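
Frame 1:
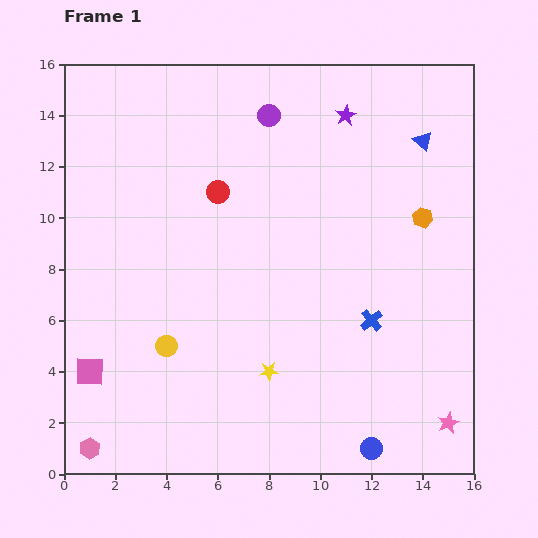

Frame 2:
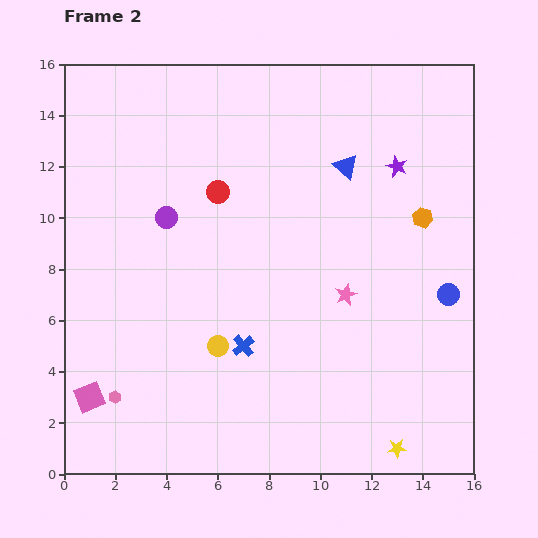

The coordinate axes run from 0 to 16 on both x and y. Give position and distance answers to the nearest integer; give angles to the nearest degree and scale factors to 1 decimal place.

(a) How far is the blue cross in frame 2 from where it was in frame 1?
5

The blue cross moved from (12, 6) to (7, 5), a distance of √(5² + 1²) ≈ 5.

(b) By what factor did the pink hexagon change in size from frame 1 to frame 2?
0.6×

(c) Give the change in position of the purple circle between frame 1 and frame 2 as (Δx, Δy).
(-4, -4)

The purple circle was at (8, 14) in frame 1 and (4, 10) in frame 2.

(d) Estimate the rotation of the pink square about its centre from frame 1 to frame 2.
24° counter-clockwise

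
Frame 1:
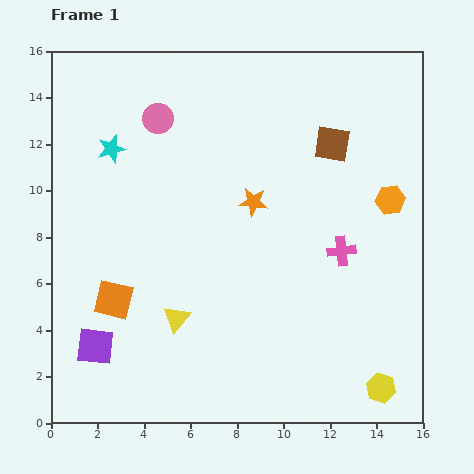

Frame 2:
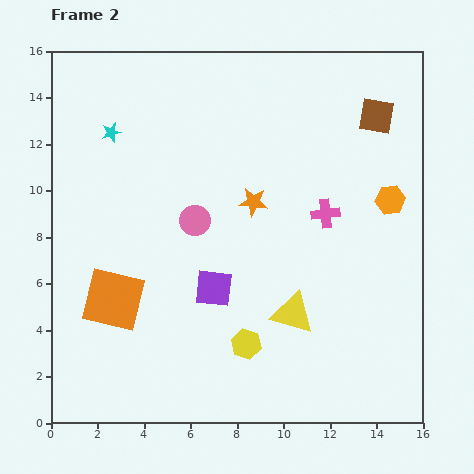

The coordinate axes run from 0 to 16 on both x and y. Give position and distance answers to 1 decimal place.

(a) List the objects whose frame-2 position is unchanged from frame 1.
the orange square, the orange star, the orange hexagon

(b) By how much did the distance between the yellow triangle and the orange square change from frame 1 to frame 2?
+4.9

Distance in frame 1: 2.8. Distance in frame 2: 7.7.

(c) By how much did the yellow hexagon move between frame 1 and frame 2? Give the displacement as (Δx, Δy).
(-5.8, 1.9)

The yellow hexagon was at (14.2, 1.5) in frame 1 and (8.4, 3.4) in frame 2.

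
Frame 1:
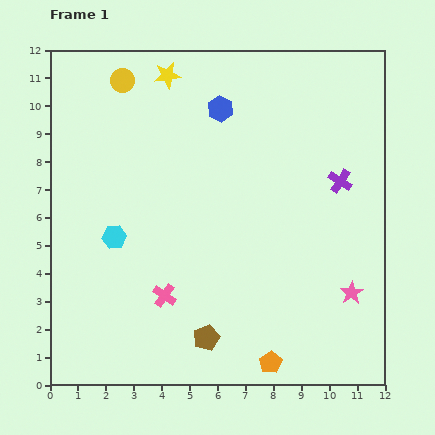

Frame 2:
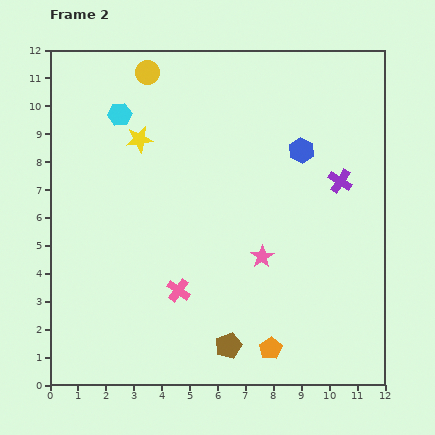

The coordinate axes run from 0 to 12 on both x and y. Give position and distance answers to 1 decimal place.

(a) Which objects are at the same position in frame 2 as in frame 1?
the purple cross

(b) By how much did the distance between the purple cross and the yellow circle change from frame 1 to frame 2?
-0.7

Distance in frame 1: 8.6. Distance in frame 2: 7.9.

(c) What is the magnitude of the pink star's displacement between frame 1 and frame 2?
3.5

The pink star moved from (10.8, 3.3) to (7.6, 4.6), a distance of √(3.2² + 1.3²) ≈ 3.5.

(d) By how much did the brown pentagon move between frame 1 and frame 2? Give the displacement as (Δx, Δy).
(0.8, -0.3)

The brown pentagon was at (5.6, 1.7) in frame 1 and (6.4, 1.4) in frame 2.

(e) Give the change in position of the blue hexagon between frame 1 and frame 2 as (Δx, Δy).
(2.9, -1.5)

The blue hexagon was at (6.1, 9.9) in frame 1 and (9.0, 8.4) in frame 2.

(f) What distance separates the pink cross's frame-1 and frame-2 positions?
0.5

The pink cross moved from (4.1, 3.2) to (4.6, 3.4), a distance of √(0.5² + 0.2²) ≈ 0.5.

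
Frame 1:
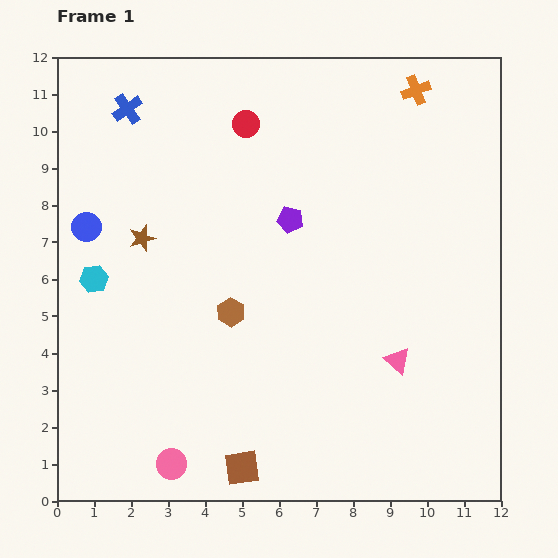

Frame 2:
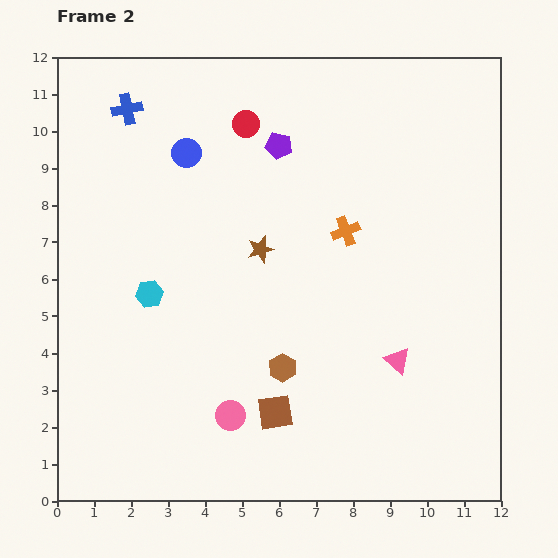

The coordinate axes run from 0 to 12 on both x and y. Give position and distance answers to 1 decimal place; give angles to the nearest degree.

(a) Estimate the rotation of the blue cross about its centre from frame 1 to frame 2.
24° clockwise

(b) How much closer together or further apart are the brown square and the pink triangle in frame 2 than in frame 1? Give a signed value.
-1.5

Distance in frame 1: 5.1. Distance in frame 2: 3.6.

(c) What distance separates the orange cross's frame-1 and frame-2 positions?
4.2

The orange cross moved from (9.7, 11.1) to (7.8, 7.3), a distance of √(1.9² + 3.8²) ≈ 4.2.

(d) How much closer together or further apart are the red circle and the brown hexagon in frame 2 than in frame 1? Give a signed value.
+1.6

Distance in frame 1: 5.1. Distance in frame 2: 6.7.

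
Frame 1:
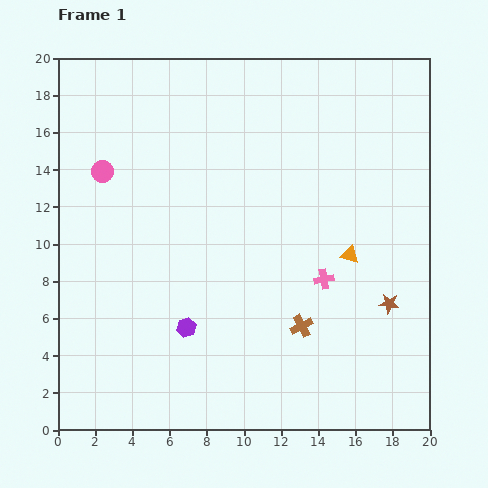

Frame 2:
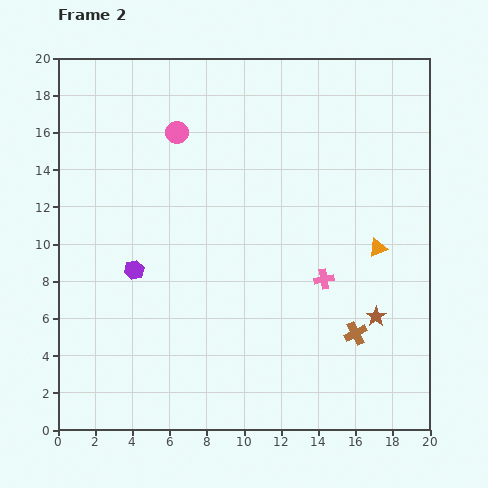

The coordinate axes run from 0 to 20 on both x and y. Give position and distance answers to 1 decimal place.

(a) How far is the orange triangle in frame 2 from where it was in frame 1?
1.6

The orange triangle moved from (15.7, 9.4) to (17.2, 9.8), a distance of √(1.5² + 0.4²) ≈ 1.6.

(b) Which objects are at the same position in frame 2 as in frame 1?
the pink cross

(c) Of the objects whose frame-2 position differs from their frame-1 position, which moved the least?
the brown star

(moved 1.0)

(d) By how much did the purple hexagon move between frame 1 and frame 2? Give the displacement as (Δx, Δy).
(-2.8, 3.1)

The purple hexagon was at (6.9, 5.5) in frame 1 and (4.1, 8.6) in frame 2.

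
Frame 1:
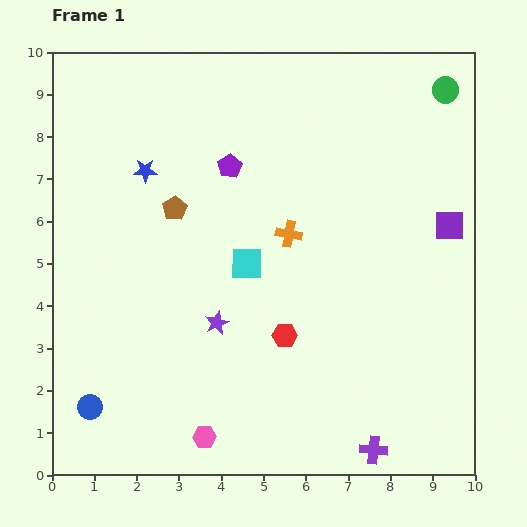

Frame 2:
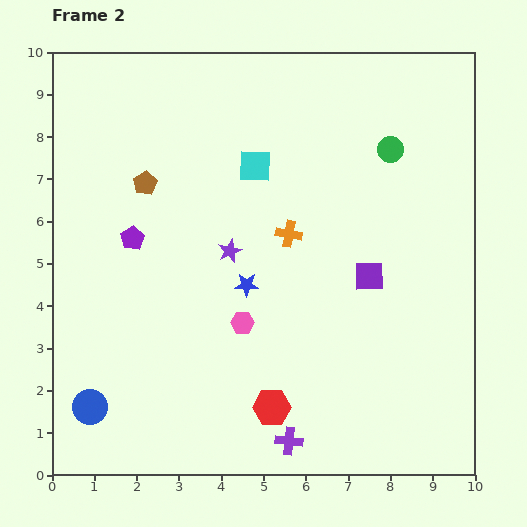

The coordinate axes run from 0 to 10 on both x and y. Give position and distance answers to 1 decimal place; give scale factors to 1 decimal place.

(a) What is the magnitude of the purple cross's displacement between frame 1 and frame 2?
2.0

The purple cross moved from (7.6, 0.6) to (5.6, 0.8), a distance of √(2.0² + 0.2²) ≈ 2.0.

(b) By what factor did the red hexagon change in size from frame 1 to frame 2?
1.5×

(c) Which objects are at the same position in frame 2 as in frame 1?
the blue circle, the orange cross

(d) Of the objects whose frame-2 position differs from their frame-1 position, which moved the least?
the brown pentagon

(moved 0.9)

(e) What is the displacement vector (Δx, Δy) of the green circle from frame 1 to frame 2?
(-1.3, -1.4)

The green circle was at (9.3, 9.1) in frame 1 and (8.0, 7.7) in frame 2.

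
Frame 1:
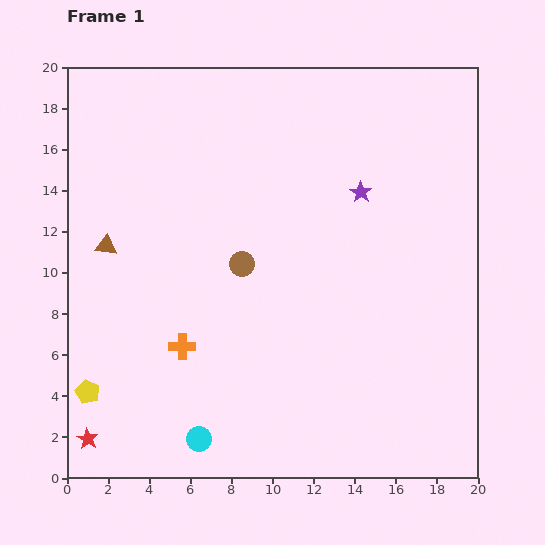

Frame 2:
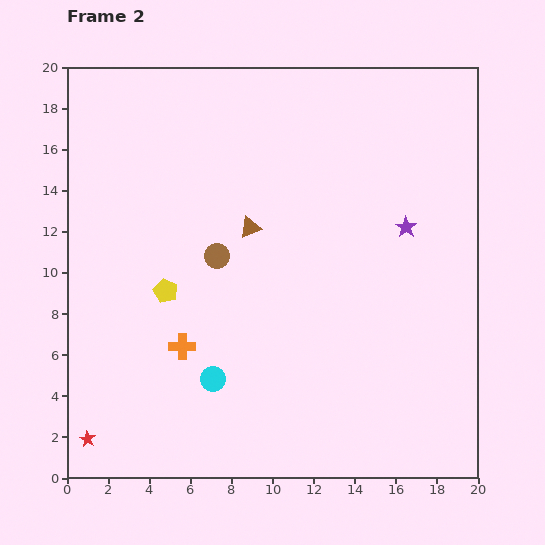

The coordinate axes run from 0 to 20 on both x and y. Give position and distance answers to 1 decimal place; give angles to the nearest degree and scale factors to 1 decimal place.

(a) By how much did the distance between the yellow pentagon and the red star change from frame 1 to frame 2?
+5.8

Distance in frame 1: 2.3. Distance in frame 2: 8.1.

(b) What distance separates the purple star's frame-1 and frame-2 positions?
2.8

The purple star moved from (14.3, 13.9) to (16.5, 12.2), a distance of √(2.2² + 1.7²) ≈ 2.8.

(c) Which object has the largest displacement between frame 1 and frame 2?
the brown triangle

(moved 7.1; next 6.2)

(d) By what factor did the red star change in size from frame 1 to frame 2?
0.7×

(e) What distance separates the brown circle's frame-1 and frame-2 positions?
1.3

The brown circle moved from (8.5, 10.4) to (7.3, 10.8), a distance of √(1.2² + 0.4²) ≈ 1.3.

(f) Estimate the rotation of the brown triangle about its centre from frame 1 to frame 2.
28° counter-clockwise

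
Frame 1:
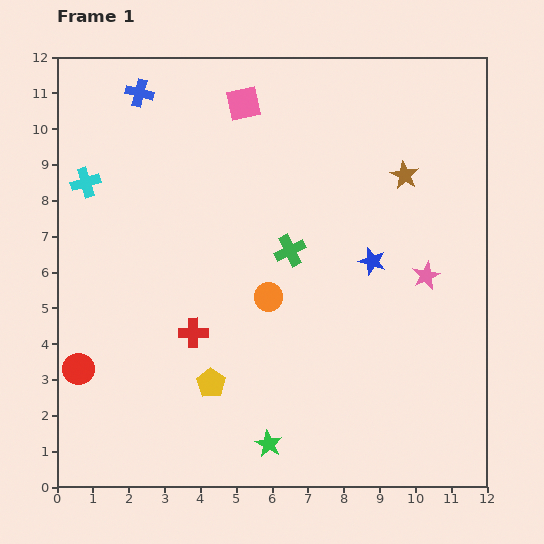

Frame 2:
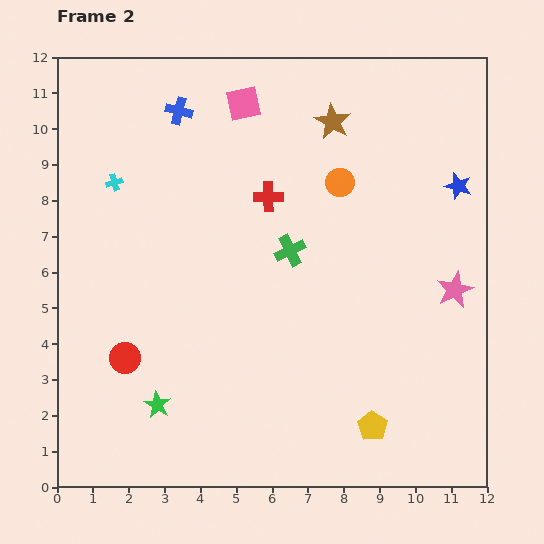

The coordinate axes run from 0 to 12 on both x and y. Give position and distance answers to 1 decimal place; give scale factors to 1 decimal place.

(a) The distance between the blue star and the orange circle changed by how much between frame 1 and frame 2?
+0.2

Distance in frame 1: 3.1. Distance in frame 2: 3.3.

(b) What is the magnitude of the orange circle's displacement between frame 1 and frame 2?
3.8

The orange circle moved from (5.9, 5.3) to (7.9, 8.5), a distance of √(2.0² + 3.2²) ≈ 3.8.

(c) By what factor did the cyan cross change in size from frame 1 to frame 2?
0.6×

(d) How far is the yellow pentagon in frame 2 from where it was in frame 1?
4.7

The yellow pentagon moved from (4.3, 2.9) to (8.8, 1.7), a distance of √(4.5² + 1.2²) ≈ 4.7.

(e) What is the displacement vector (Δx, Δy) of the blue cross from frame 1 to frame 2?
(1.1, -0.5)

The blue cross was at (2.3, 11.0) in frame 1 and (3.4, 10.5) in frame 2.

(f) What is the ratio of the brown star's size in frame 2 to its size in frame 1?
1.3×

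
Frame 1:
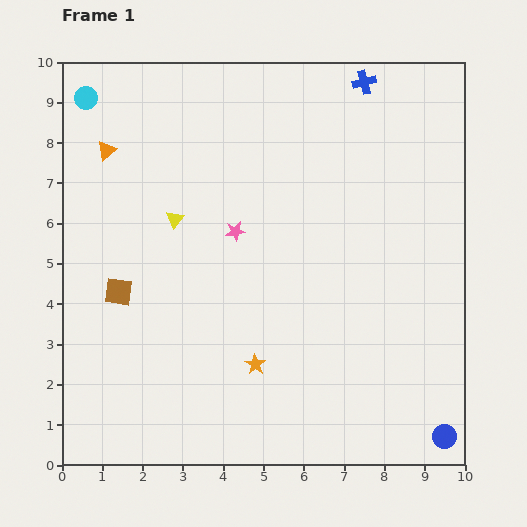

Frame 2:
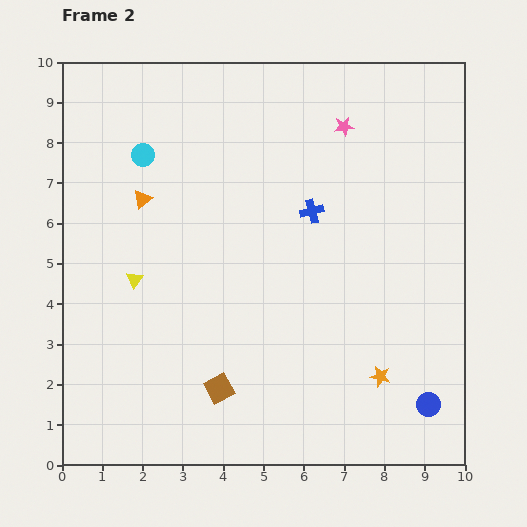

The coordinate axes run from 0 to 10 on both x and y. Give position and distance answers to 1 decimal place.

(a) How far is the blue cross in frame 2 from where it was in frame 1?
3.5

The blue cross moved from (7.5, 9.5) to (6.2, 6.3), a distance of √(1.3² + 3.2²) ≈ 3.5.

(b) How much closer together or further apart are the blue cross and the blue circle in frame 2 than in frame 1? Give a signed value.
-3.4

Distance in frame 1: 9.0. Distance in frame 2: 5.6.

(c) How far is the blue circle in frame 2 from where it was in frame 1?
0.9

The blue circle moved from (9.5, 0.7) to (9.1, 1.5), a distance of √(0.4² + 0.8²) ≈ 0.9.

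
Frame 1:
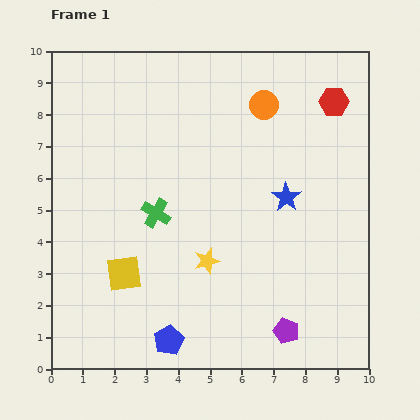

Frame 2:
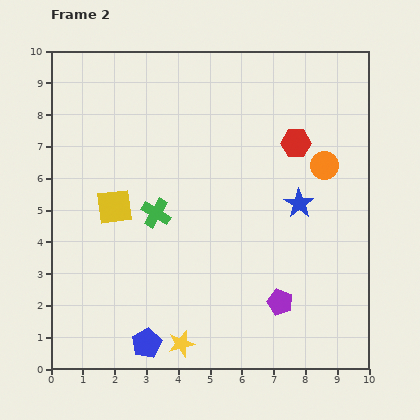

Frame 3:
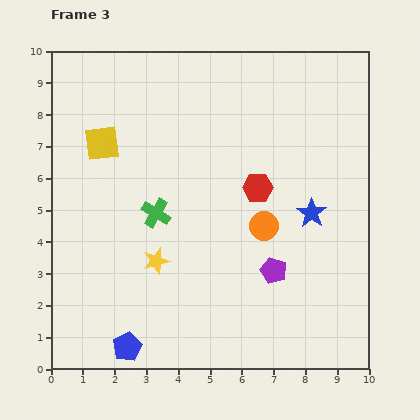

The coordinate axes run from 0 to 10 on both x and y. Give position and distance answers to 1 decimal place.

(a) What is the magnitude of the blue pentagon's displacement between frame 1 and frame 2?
0.7

The blue pentagon moved from (3.7, 0.9) to (3.0, 0.8), a distance of √(0.7² + 0.1²) ≈ 0.7.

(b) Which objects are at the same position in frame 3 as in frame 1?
the green cross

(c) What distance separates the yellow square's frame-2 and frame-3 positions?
2.0

The yellow square moved from (2.0, 5.1) to (1.6, 7.1), a distance of √(0.4² + 2.0²) ≈ 2.0.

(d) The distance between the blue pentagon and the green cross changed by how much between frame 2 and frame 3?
+0.2

Distance in frame 2: 4.1. Distance in frame 3: 4.3.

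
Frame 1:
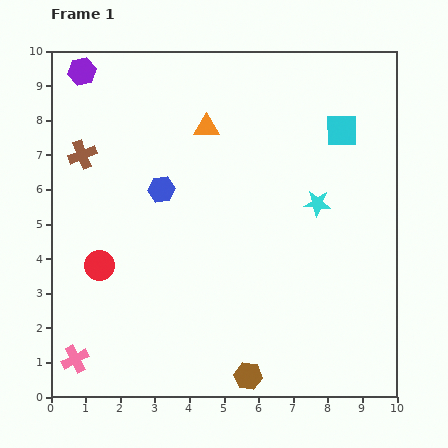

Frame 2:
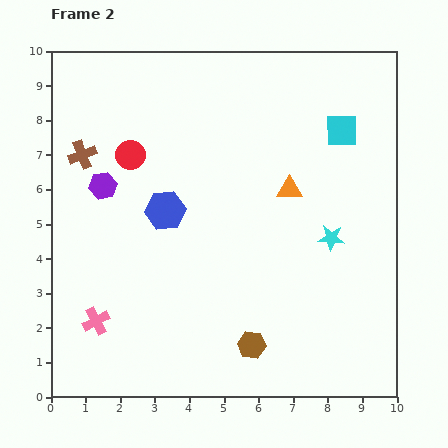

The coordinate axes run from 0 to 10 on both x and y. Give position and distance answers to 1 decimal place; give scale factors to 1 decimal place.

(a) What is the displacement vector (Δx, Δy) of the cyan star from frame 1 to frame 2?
(0.4, -1.0)

The cyan star was at (7.7, 5.6) in frame 1 and (8.1, 4.6) in frame 2.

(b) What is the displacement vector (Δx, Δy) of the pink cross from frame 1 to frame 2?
(0.6, 1.1)

The pink cross was at (0.7, 1.1) in frame 1 and (1.3, 2.2) in frame 2.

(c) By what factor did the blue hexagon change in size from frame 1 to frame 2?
1.5×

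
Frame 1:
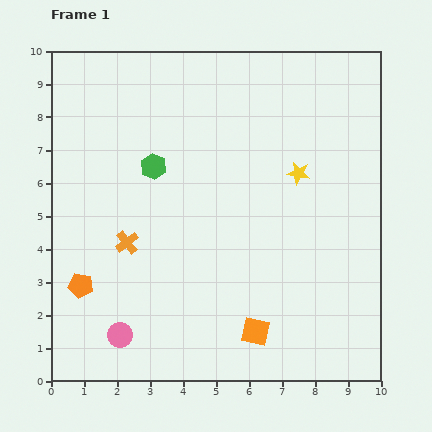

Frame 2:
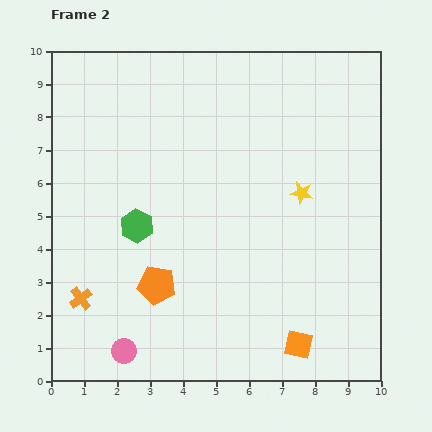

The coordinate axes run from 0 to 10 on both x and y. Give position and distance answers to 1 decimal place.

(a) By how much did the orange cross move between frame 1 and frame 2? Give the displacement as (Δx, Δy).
(-1.4, -1.7)

The orange cross was at (2.3, 4.2) in frame 1 and (0.9, 2.5) in frame 2.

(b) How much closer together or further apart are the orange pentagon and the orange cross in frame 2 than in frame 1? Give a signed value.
+0.4

Distance in frame 1: 1.9. Distance in frame 2: 2.3.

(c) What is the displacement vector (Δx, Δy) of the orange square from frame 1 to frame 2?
(1.3, -0.4)

The orange square was at (6.2, 1.5) in frame 1 and (7.5, 1.1) in frame 2.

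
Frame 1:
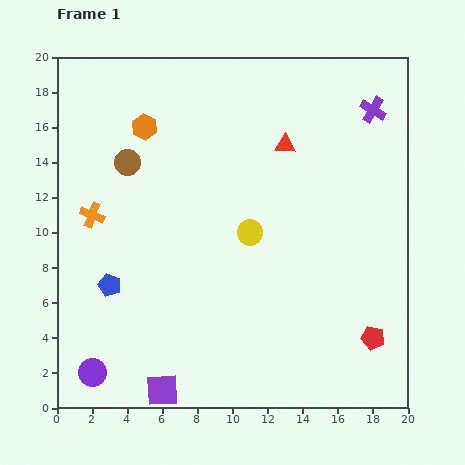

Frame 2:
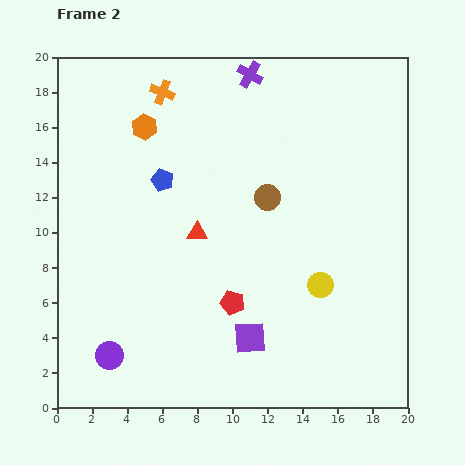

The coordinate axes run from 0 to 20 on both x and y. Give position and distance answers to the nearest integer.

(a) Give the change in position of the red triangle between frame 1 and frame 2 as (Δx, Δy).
(-5, -5)

The red triangle was at (13, 15) in frame 1 and (8, 10) in frame 2.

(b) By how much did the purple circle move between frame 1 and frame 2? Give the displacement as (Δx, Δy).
(1, 1)

The purple circle was at (2, 2) in frame 1 and (3, 3) in frame 2.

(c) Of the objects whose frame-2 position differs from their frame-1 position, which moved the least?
the purple circle

(moved 1)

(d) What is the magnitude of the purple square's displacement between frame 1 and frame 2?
6

The purple square moved from (6, 1) to (11, 4), a distance of √(5² + 3²) ≈ 6.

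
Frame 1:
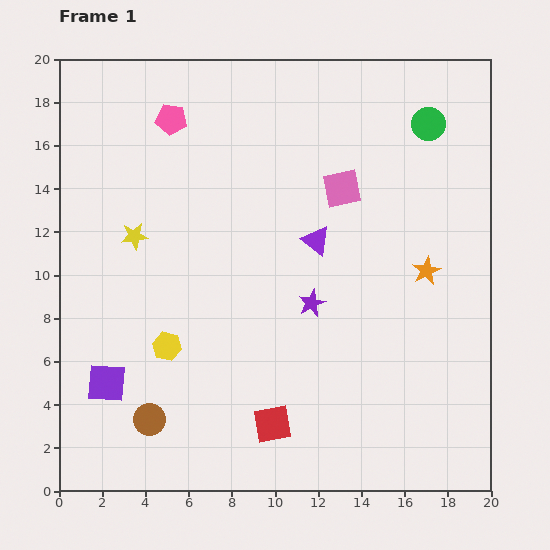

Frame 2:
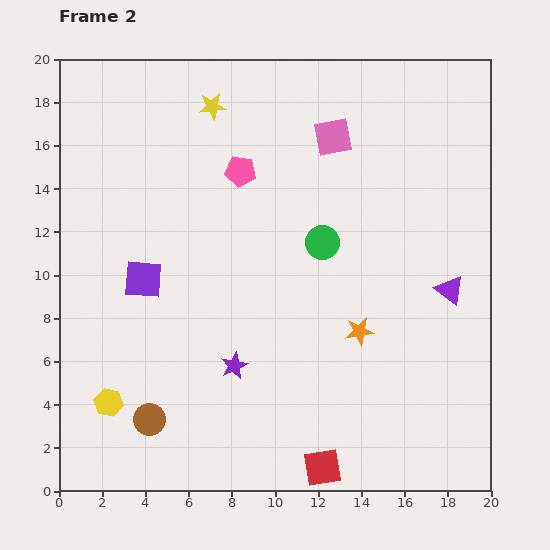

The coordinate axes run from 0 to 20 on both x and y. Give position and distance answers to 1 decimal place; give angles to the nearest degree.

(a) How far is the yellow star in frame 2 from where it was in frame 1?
7.0

The yellow star moved from (3.5, 11.8) to (7.1, 17.8), a distance of √(3.6² + 6.0²) ≈ 7.0.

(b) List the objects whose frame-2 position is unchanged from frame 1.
the brown circle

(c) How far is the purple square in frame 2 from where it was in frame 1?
5.1

The purple square moved from (2.2, 5.0) to (3.9, 9.8), a distance of √(1.7² + 4.8²) ≈ 5.1.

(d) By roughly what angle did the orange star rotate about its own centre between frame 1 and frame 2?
19° clockwise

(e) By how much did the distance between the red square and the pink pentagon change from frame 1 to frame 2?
-0.7

Distance in frame 1: 14.9. Distance in frame 2: 14.2.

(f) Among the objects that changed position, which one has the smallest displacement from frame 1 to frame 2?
the pink square

(moved 2.4)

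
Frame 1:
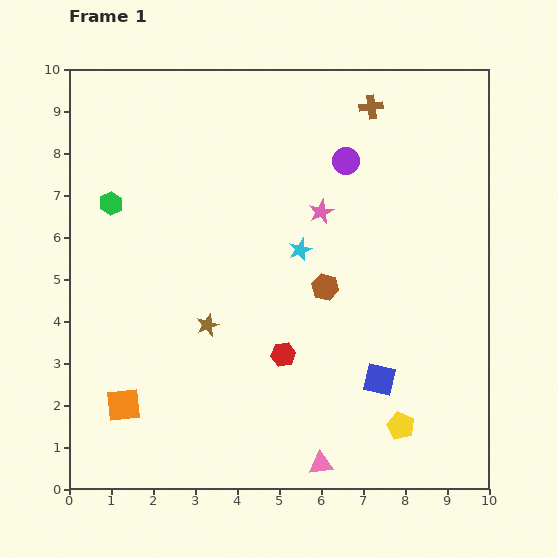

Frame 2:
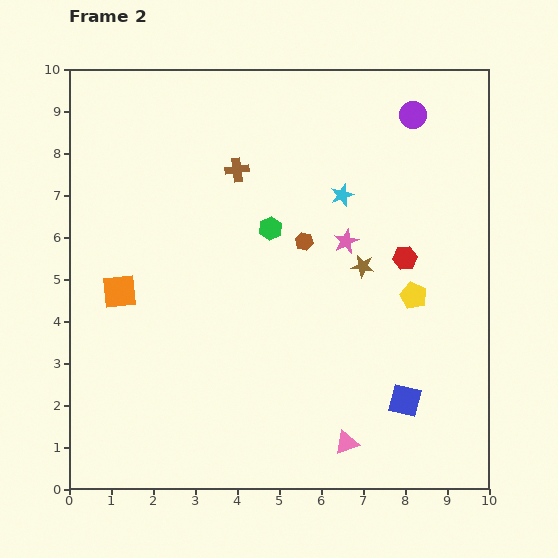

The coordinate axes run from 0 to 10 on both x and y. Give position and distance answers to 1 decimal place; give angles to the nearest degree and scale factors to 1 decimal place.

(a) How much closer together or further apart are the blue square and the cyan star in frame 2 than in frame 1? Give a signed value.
+1.5

Distance in frame 1: 3.6. Distance in frame 2: 5.1.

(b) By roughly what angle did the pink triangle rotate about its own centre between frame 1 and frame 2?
15° counter-clockwise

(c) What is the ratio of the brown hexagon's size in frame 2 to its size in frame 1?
0.7×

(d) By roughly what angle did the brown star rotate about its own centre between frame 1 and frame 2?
29° clockwise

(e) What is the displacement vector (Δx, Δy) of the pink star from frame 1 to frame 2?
(0.6, -0.7)

The pink star was at (6.0, 6.6) in frame 1 and (6.6, 5.9) in frame 2.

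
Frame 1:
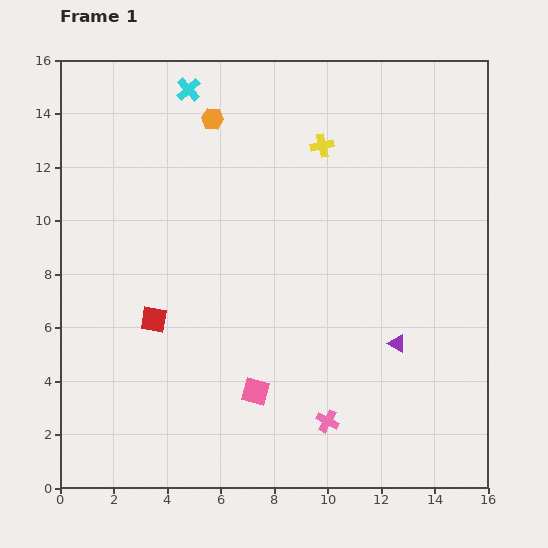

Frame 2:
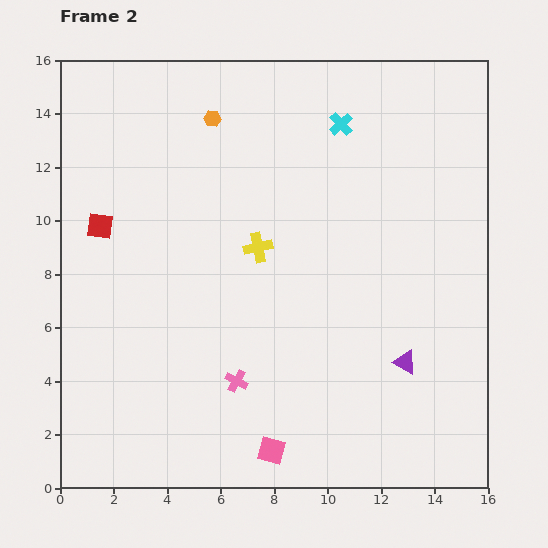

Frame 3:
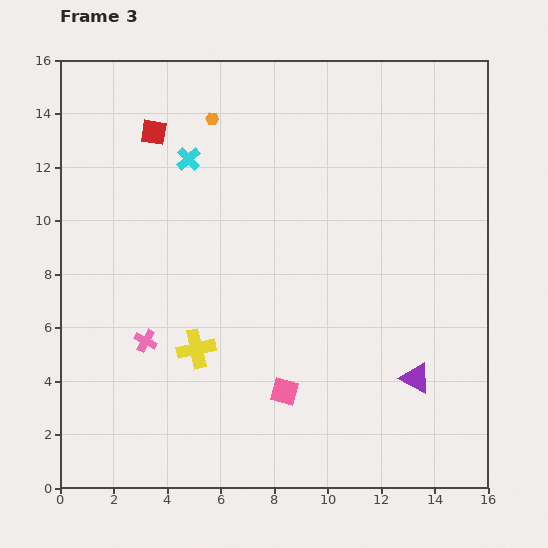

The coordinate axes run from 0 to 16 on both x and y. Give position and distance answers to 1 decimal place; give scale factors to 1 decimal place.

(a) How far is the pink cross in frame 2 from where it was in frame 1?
3.7

The pink cross moved from (10.0, 2.5) to (6.6, 4.0), a distance of √(3.4² + 1.5²) ≈ 3.7.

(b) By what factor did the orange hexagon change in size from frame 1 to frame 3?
0.6×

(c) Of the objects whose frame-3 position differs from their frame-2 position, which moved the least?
the purple triangle

(moved 0.7)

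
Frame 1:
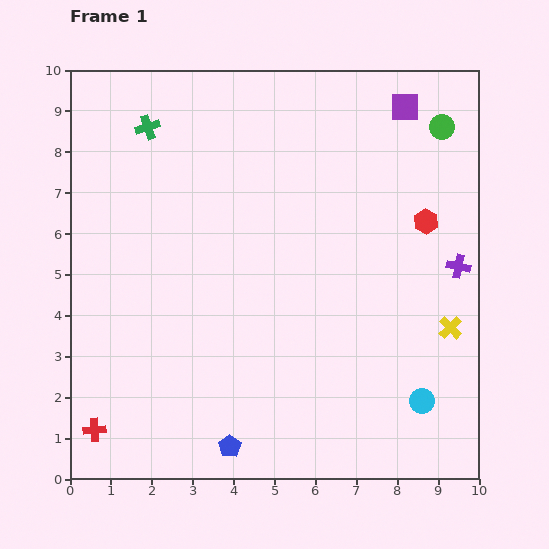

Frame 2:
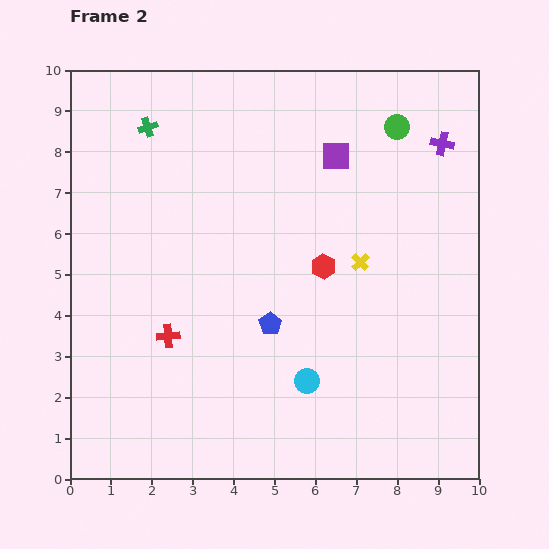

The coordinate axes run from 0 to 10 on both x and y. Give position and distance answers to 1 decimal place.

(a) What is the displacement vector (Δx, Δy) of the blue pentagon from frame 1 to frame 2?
(1.0, 3.0)

The blue pentagon was at (3.9, 0.8) in frame 1 and (4.9, 3.8) in frame 2.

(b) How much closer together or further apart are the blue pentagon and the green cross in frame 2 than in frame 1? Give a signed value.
-2.4

Distance in frame 1: 8.1. Distance in frame 2: 5.7.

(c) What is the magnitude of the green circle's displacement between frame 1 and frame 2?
1.1

The green circle moved from (9.1, 8.6) to (8.0, 8.6), a distance of √(1.1² + 0.0²) ≈ 1.1.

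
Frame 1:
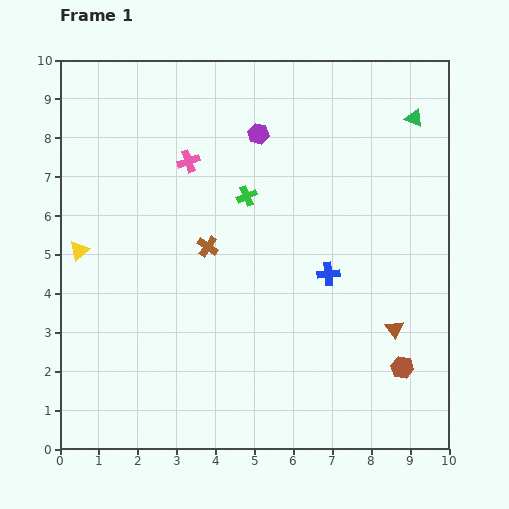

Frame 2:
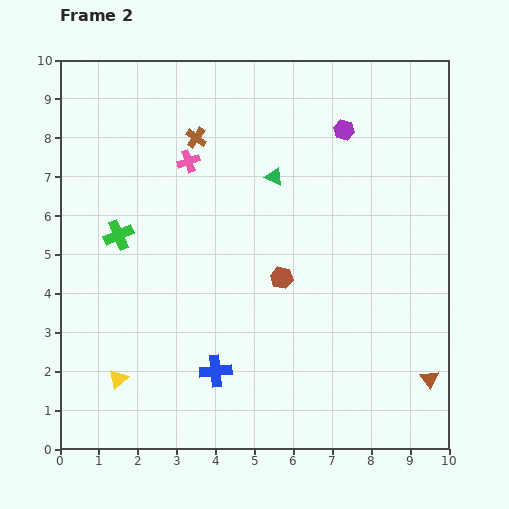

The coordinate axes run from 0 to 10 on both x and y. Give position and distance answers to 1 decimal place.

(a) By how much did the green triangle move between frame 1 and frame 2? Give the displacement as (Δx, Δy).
(-3.6, -1.5)

The green triangle was at (9.1, 8.5) in frame 1 and (5.5, 7.0) in frame 2.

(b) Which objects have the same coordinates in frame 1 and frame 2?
the pink cross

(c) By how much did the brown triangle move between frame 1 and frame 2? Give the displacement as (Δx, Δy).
(0.9, -1.3)

The brown triangle was at (8.6, 3.1) in frame 1 and (9.5, 1.8) in frame 2.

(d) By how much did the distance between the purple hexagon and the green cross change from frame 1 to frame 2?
+4.8

Distance in frame 1: 1.6. Distance in frame 2: 6.4.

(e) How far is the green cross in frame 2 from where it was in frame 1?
3.4

The green cross moved from (4.8, 6.5) to (1.5, 5.5), a distance of √(3.3² + 1.0²) ≈ 3.4.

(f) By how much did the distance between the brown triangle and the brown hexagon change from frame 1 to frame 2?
+3.6

Distance in frame 1: 1.0. Distance in frame 2: 4.6.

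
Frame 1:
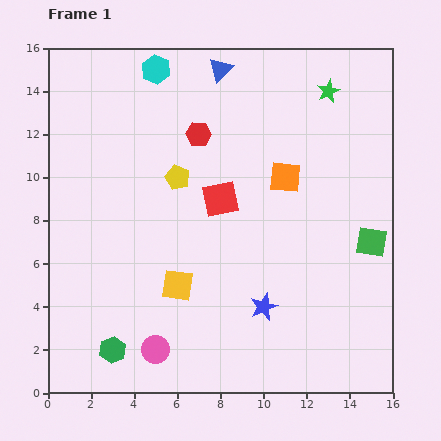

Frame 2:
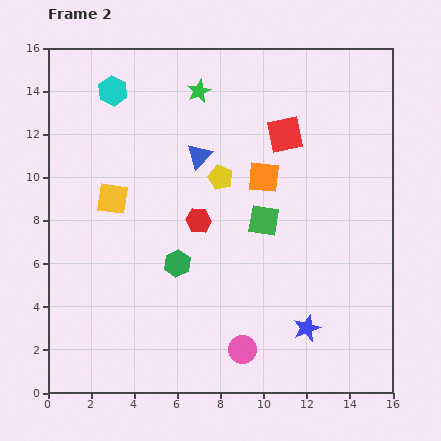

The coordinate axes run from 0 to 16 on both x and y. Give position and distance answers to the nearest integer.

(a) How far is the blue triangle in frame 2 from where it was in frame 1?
4

The blue triangle moved from (8, 15) to (7, 11), a distance of √(1² + 4²) ≈ 4.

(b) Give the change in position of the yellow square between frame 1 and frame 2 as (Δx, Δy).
(-3, 4)

The yellow square was at (6, 5) in frame 1 and (3, 9) in frame 2.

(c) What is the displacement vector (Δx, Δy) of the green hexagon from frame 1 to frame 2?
(3, 4)

The green hexagon was at (3, 2) in frame 1 and (6, 6) in frame 2.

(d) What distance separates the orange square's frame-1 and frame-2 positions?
1

The orange square moved from (11, 10) to (10, 10), a distance of √(1² + 0²) ≈ 1.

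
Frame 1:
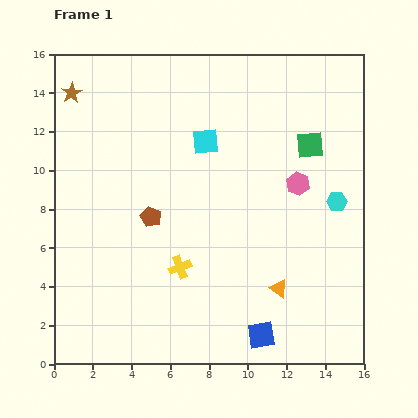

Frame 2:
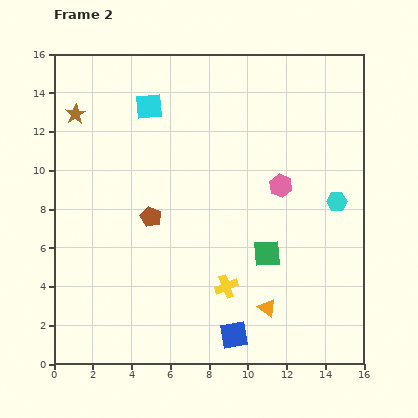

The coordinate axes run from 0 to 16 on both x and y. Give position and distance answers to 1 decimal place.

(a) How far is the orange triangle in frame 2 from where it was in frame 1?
1.2

The orange triangle moved from (11.6, 3.9) to (11.0, 2.9), a distance of √(0.6² + 1.0²) ≈ 1.2.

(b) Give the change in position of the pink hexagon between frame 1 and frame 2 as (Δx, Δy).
(-0.9, -0.1)

The pink hexagon was at (12.6, 9.3) in frame 1 and (11.7, 9.2) in frame 2.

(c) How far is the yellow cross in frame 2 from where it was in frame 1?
2.6

The yellow cross moved from (6.5, 5.0) to (8.9, 4.0), a distance of √(2.4² + 1.0²) ≈ 2.6.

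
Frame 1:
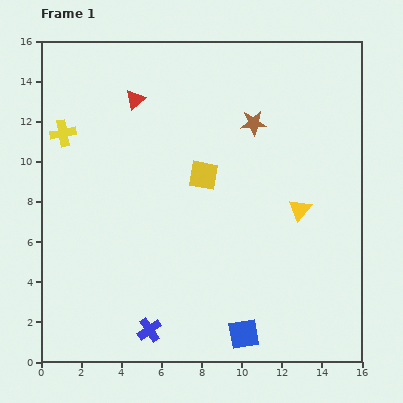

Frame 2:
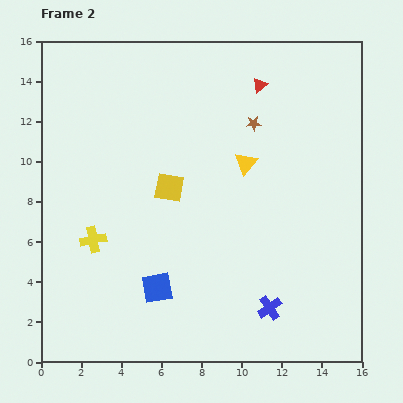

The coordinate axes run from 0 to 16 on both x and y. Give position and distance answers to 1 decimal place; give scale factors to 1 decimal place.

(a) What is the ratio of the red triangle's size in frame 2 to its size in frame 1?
0.8×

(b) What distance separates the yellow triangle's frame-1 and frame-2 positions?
3.5

The yellow triangle moved from (12.9, 7.6) to (10.2, 9.9), a distance of √(2.7² + 2.3²) ≈ 3.5.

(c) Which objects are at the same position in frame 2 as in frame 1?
the brown star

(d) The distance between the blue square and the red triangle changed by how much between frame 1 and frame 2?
-1.6

Distance in frame 1: 12.9. Distance in frame 2: 11.3.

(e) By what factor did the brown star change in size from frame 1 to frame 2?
0.6×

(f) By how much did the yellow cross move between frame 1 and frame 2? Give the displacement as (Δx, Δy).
(1.5, -5.3)

The yellow cross was at (1.1, 11.4) in frame 1 and (2.6, 6.1) in frame 2.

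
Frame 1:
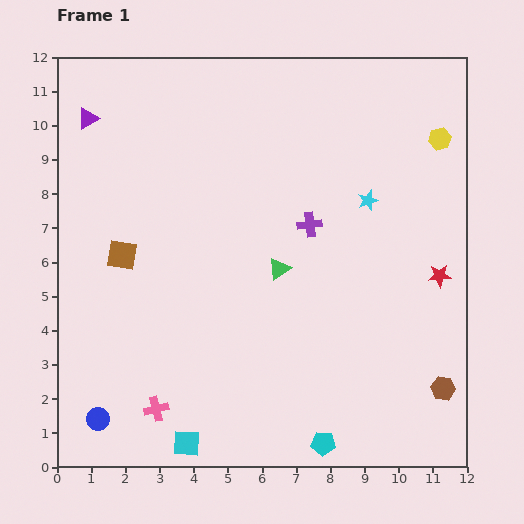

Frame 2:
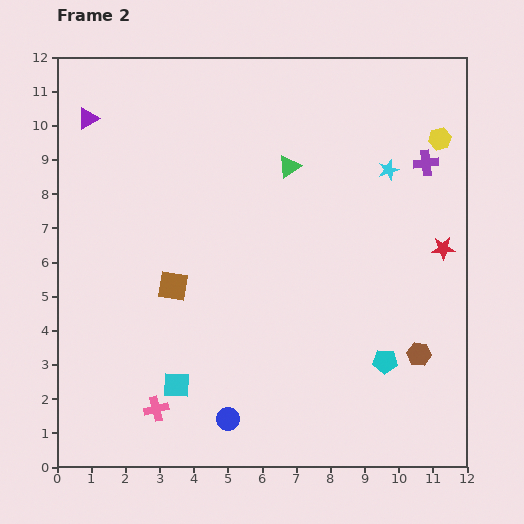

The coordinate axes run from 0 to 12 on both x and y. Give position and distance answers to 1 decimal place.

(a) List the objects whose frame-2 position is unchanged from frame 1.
the purple triangle, the pink cross, the yellow hexagon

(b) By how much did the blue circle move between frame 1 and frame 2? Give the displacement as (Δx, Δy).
(3.8, 0.0)

The blue circle was at (1.2, 1.4) in frame 1 and (5.0, 1.4) in frame 2.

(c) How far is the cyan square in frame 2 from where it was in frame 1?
1.7

The cyan square moved from (3.8, 0.7) to (3.5, 2.4), a distance of √(0.3² + 1.7²) ≈ 1.7.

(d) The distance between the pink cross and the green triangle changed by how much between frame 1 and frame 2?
+2.6

Distance in frame 1: 5.5. Distance in frame 2: 8.1.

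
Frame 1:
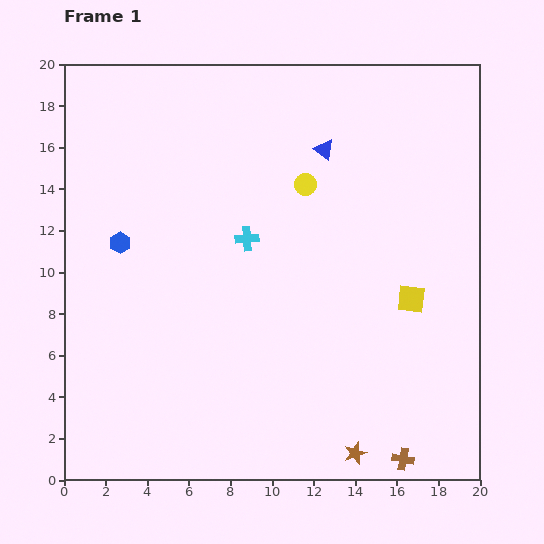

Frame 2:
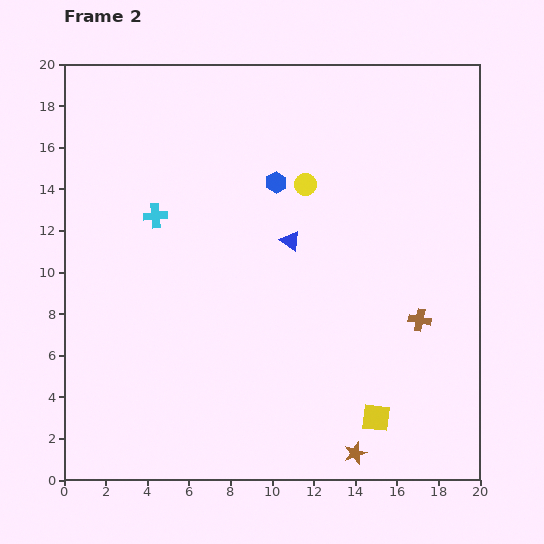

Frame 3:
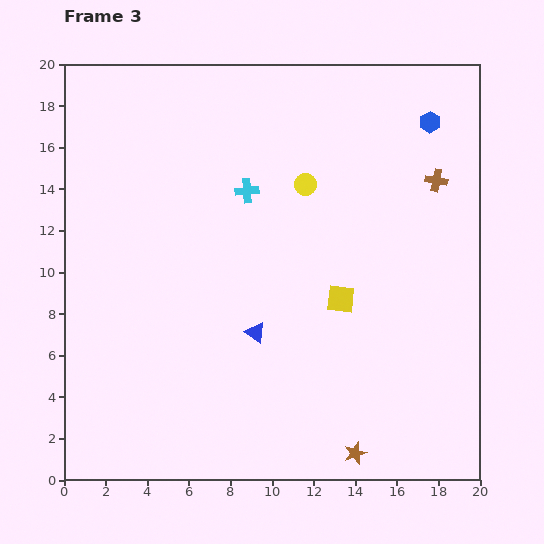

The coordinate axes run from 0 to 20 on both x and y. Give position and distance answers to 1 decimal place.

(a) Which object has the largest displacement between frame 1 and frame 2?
the blue hexagon

(moved 8.0; next 6.7)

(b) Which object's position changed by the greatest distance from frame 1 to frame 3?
the blue hexagon

(moved 16.0; next 13.5)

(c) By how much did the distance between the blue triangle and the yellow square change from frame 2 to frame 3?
-5.0

Distance in frame 2: 9.4. Distance in frame 3: 4.4.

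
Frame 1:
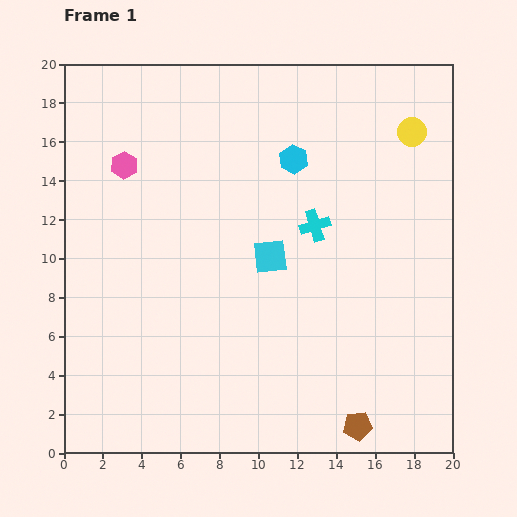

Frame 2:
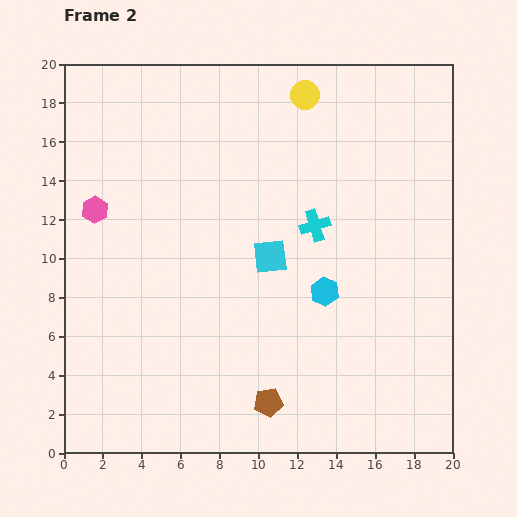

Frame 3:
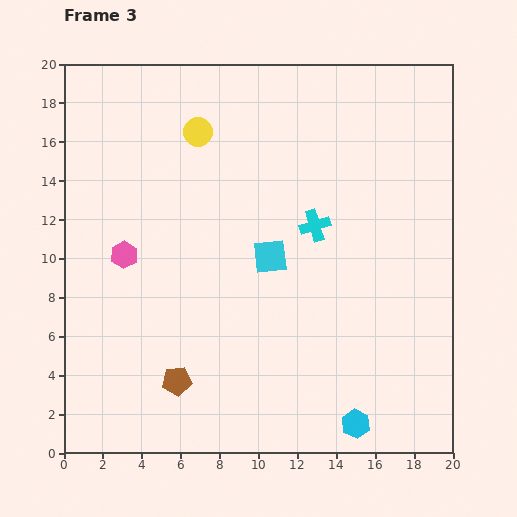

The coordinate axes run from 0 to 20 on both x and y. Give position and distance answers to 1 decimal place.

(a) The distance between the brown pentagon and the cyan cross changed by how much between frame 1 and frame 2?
-1.1

Distance in frame 1: 10.5. Distance in frame 2: 9.4.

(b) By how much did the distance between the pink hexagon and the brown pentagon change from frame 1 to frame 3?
-11.0

Distance in frame 1: 18.0. Distance in frame 3: 7.0.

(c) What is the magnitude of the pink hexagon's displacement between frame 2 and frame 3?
2.7

The pink hexagon moved from (1.6, 12.5) to (3.1, 10.2), a distance of √(1.5² + 2.3²) ≈ 2.7.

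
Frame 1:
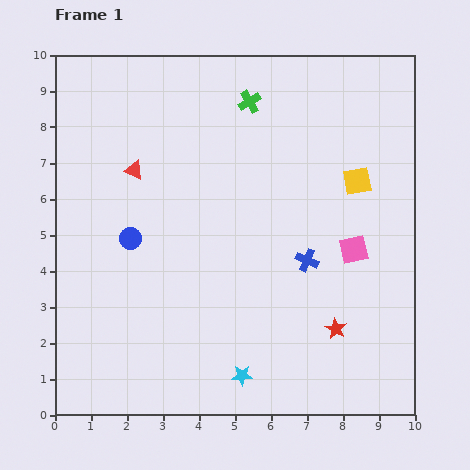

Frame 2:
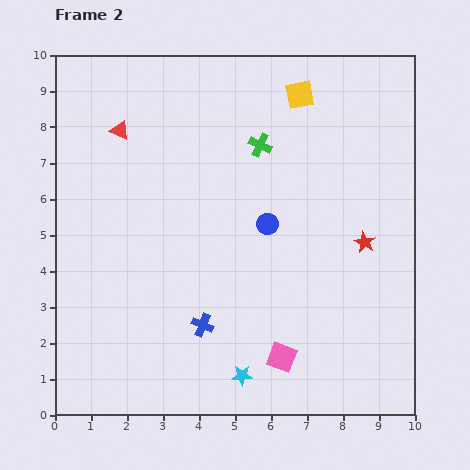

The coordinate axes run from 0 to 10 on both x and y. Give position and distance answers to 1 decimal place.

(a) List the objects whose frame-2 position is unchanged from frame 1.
the cyan star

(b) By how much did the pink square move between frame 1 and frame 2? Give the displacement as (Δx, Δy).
(-2.0, -3.0)

The pink square was at (8.3, 4.6) in frame 1 and (6.3, 1.6) in frame 2.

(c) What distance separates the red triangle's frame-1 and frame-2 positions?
1.2

The red triangle moved from (2.2, 6.8) to (1.8, 7.9), a distance of √(0.4² + 1.1²) ≈ 1.2.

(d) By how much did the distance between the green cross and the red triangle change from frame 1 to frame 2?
+0.2

Distance in frame 1: 3.7. Distance in frame 2: 3.9.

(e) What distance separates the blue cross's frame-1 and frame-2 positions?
3.4

The blue cross moved from (7.0, 4.3) to (4.1, 2.5), a distance of √(2.9² + 1.8²) ≈ 3.4.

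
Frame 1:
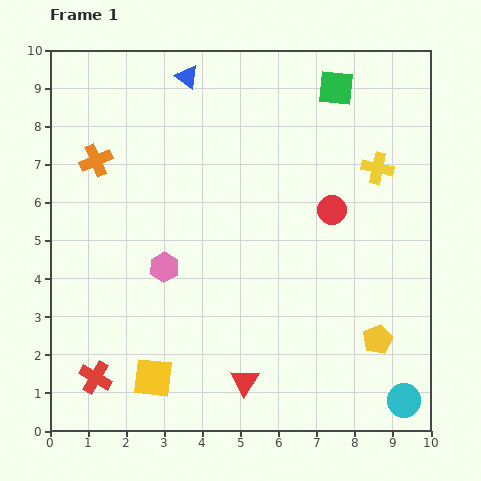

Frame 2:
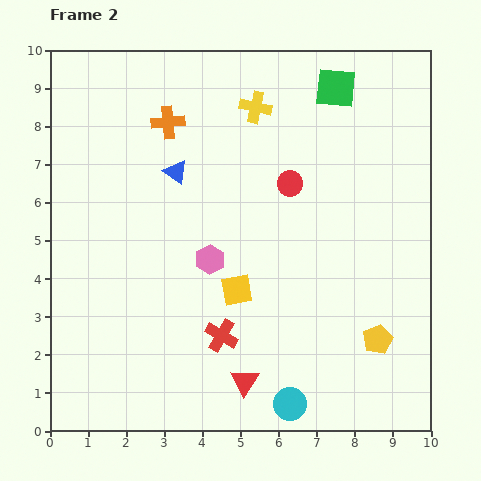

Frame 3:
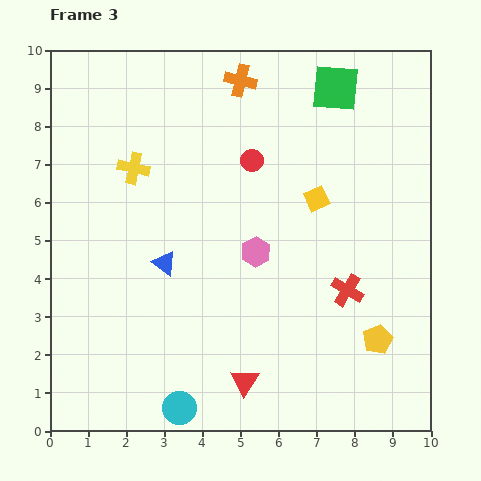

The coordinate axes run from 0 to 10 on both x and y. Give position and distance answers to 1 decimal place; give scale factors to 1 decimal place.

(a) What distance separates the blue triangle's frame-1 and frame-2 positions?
2.5

The blue triangle moved from (3.6, 9.3) to (3.3, 6.8), a distance of √(0.3² + 2.5²) ≈ 2.5.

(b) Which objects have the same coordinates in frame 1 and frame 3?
the green square, the red triangle, the yellow pentagon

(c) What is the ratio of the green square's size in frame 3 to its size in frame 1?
1.3×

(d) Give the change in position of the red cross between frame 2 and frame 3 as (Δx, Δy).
(3.3, 1.2)

The red cross was at (4.5, 2.5) in frame 2 and (7.8, 3.7) in frame 3.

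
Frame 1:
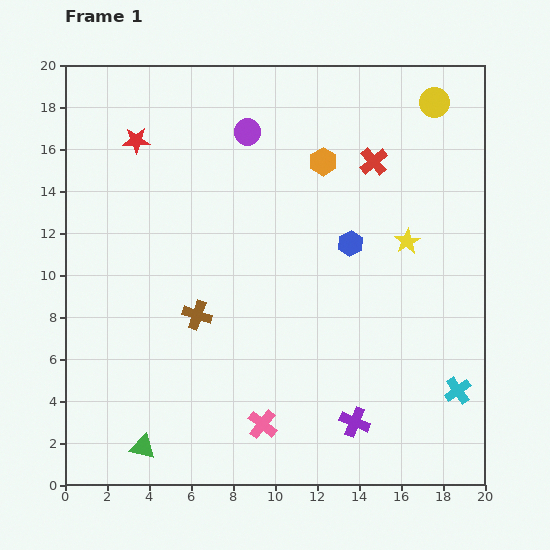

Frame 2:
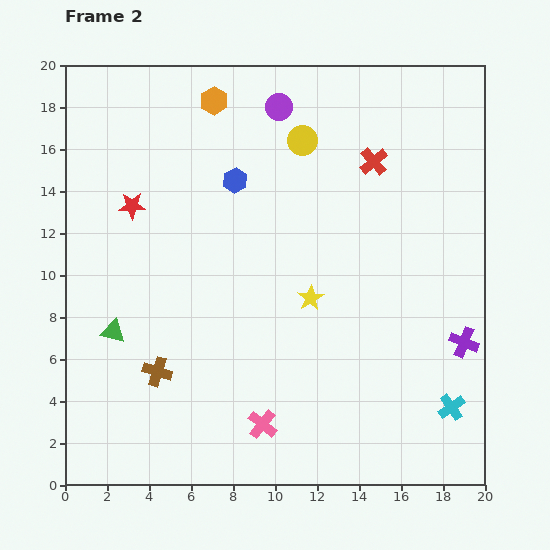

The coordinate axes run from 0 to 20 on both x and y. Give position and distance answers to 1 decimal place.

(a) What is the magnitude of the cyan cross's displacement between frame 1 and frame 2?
0.9

The cyan cross moved from (18.7, 4.5) to (18.4, 3.7), a distance of √(0.3² + 0.8²) ≈ 0.9.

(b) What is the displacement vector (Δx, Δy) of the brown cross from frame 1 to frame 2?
(-1.9, -2.7)

The brown cross was at (6.3, 8.1) in frame 1 and (4.4, 5.4) in frame 2.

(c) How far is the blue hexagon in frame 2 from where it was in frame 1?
6.3

The blue hexagon moved from (13.6, 11.5) to (8.1, 14.5), a distance of √(5.5² + 3.0²) ≈ 6.3.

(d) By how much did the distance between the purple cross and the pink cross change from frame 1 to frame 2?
+6.0

Distance in frame 1: 4.4. Distance in frame 2: 10.4.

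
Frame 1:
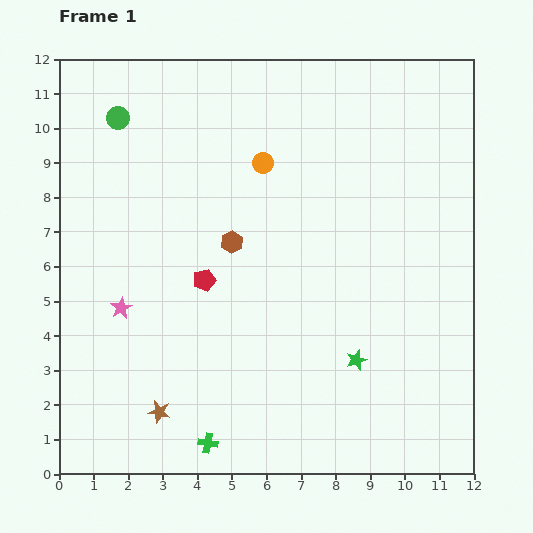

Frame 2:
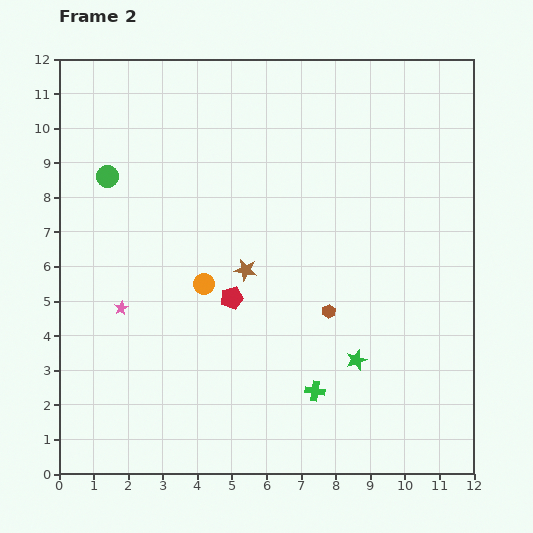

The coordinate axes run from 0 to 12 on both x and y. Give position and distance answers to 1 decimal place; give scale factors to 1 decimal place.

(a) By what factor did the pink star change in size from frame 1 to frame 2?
0.7×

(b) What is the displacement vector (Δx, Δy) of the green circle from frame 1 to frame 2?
(-0.3, -1.7)

The green circle was at (1.7, 10.3) in frame 1 and (1.4, 8.6) in frame 2.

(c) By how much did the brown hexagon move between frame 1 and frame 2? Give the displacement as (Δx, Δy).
(2.8, -2.0)

The brown hexagon was at (5.0, 6.7) in frame 1 and (7.8, 4.7) in frame 2.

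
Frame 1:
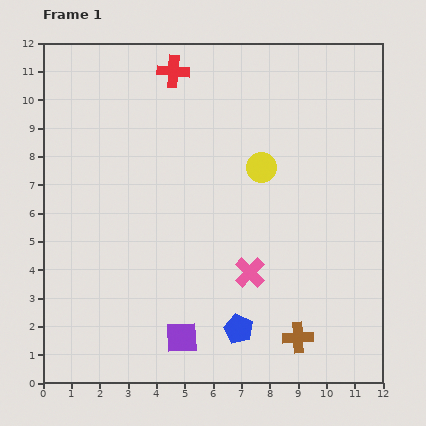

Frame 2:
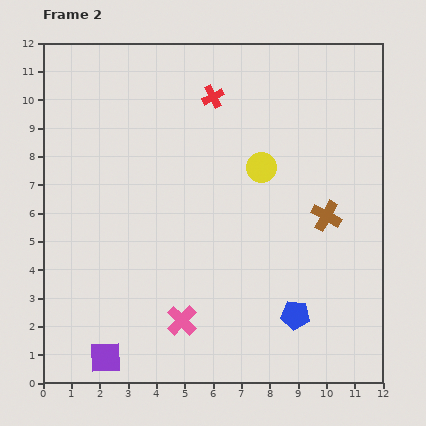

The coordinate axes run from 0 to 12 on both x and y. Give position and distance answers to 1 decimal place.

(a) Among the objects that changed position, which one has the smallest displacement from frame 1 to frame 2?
the red cross

(moved 1.7)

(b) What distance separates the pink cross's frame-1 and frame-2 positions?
2.9

The pink cross moved from (7.3, 3.9) to (4.9, 2.2), a distance of √(2.4² + 1.7²) ≈ 2.9.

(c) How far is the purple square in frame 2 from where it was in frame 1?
2.8

The purple square moved from (4.9, 1.6) to (2.2, 0.9), a distance of √(2.7² + 0.7²) ≈ 2.8.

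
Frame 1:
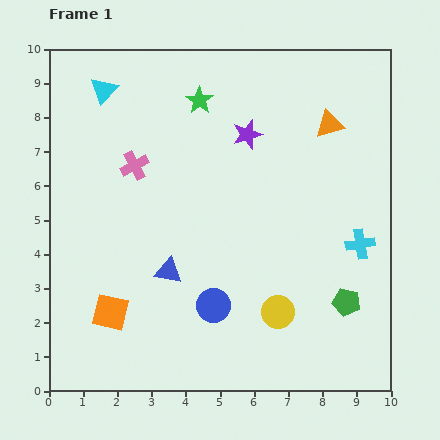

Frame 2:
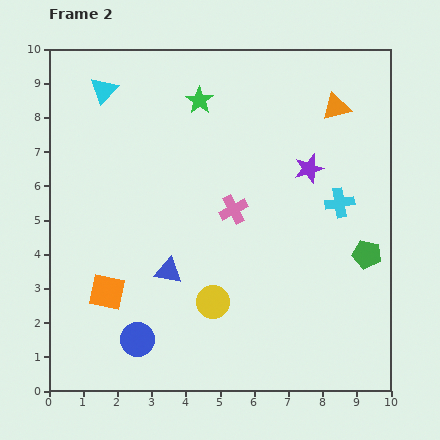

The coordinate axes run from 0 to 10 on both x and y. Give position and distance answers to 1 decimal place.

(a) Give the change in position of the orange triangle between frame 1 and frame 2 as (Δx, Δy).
(0.2, 0.5)

The orange triangle was at (8.2, 7.8) in frame 1 and (8.4, 8.3) in frame 2.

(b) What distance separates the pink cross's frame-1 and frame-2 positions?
3.2

The pink cross moved from (2.5, 6.6) to (5.4, 5.3), a distance of √(2.9² + 1.3²) ≈ 3.2.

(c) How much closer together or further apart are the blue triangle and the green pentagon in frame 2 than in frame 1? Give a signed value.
+0.5

Distance in frame 1: 5.3. Distance in frame 2: 5.8.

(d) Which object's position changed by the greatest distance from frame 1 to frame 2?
the pink cross

(moved 3.2; next 2.4)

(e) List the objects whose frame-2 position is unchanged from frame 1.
the green star, the cyan triangle, the blue triangle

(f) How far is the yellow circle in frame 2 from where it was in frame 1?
1.9

The yellow circle moved from (6.7, 2.3) to (4.8, 2.6), a distance of √(1.9² + 0.3²) ≈ 1.9.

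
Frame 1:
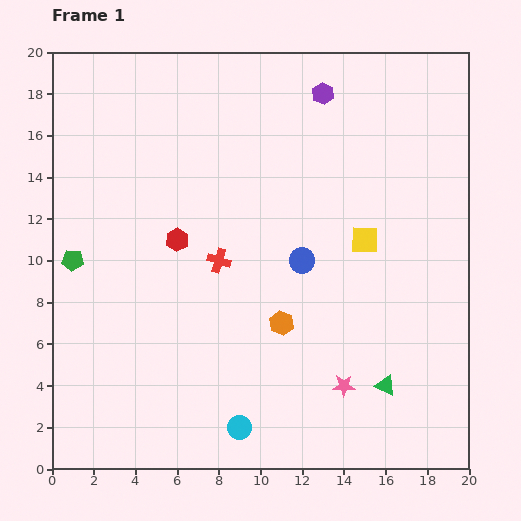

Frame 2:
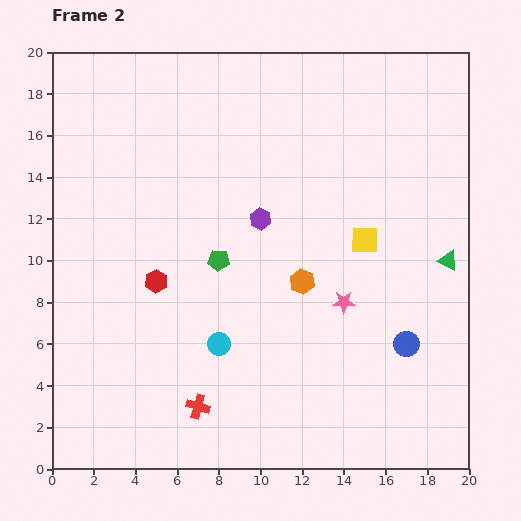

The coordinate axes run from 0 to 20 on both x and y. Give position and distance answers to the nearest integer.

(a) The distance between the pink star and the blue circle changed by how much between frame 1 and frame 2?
-2

Distance in frame 1: 6. Distance in frame 2: 4.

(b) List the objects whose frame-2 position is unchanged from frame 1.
the yellow square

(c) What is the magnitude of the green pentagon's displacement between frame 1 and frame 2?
7

The green pentagon moved from (1, 10) to (8, 10), a distance of √(7² + 0²) ≈ 7.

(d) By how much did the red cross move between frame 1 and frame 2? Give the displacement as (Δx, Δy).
(-1, -7)

The red cross was at (8, 10) in frame 1 and (7, 3) in frame 2.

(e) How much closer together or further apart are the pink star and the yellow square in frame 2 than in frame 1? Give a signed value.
-4

Distance in frame 1: 7. Distance in frame 2: 3.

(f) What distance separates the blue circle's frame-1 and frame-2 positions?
6

The blue circle moved from (12, 10) to (17, 6), a distance of √(5² + 4²) ≈ 6.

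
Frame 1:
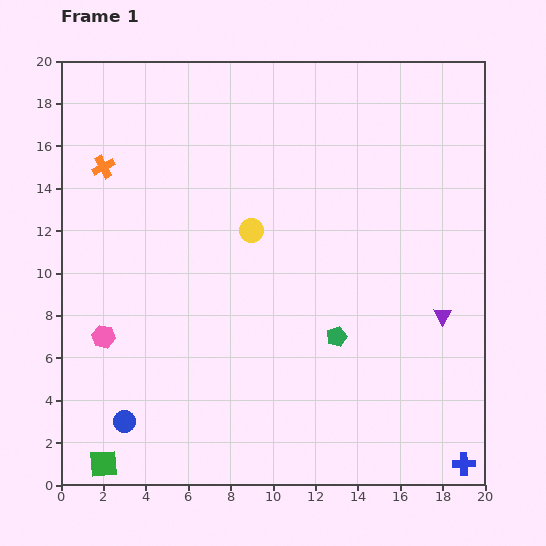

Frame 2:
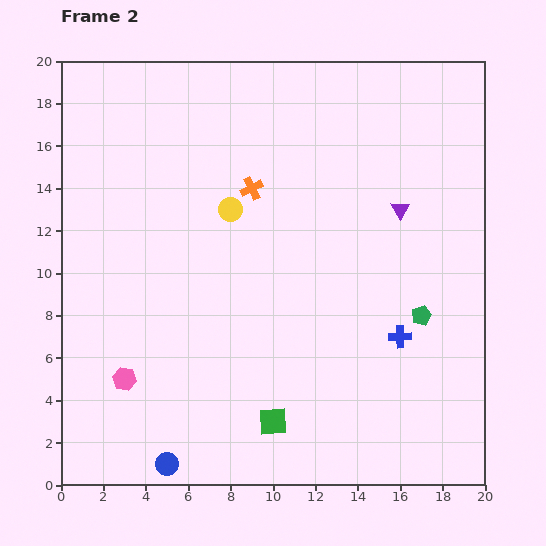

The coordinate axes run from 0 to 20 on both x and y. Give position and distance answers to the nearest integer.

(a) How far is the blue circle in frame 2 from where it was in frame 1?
3

The blue circle moved from (3, 3) to (5, 1), a distance of √(2² + 2²) ≈ 3.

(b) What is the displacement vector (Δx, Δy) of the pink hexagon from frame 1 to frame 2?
(1, -2)

The pink hexagon was at (2, 7) in frame 1 and (3, 5) in frame 2.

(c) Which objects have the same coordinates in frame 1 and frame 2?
none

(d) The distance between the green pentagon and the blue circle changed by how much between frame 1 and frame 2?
+3

Distance in frame 1: 11. Distance in frame 2: 14.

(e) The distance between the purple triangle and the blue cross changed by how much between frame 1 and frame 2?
-1

Distance in frame 1: 7. Distance in frame 2: 6.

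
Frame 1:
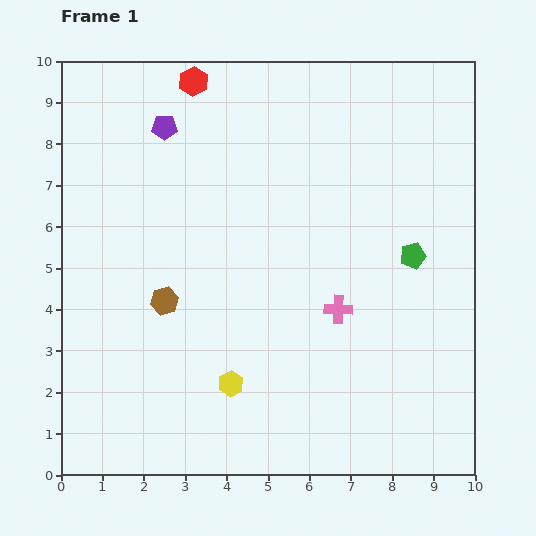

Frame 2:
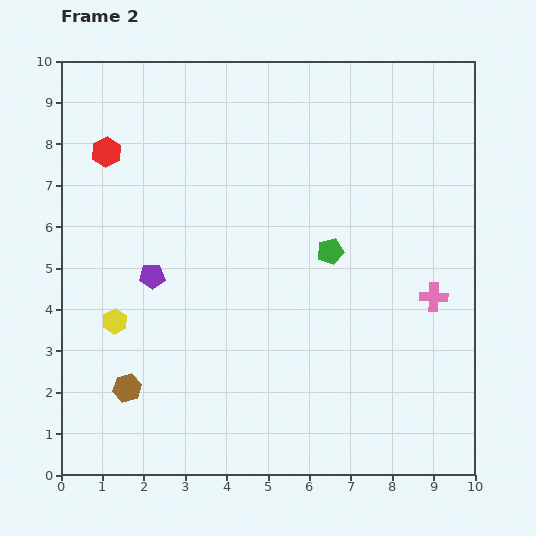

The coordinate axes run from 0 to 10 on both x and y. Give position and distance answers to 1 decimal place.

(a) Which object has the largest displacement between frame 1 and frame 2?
the purple pentagon

(moved 3.6; next 3.2)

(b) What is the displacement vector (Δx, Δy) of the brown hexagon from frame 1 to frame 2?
(-0.9, -2.1)

The brown hexagon was at (2.5, 4.2) in frame 1 and (1.6, 2.1) in frame 2.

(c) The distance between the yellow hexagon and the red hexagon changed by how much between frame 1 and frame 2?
-3.3

Distance in frame 1: 7.4. Distance in frame 2: 4.1.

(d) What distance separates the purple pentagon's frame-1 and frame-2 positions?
3.6

The purple pentagon moved from (2.5, 8.4) to (2.2, 4.8), a distance of √(0.3² + 3.6²) ≈ 3.6.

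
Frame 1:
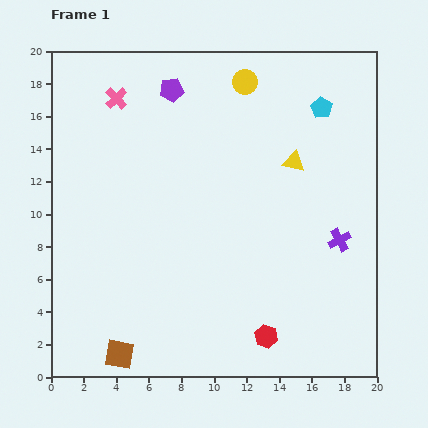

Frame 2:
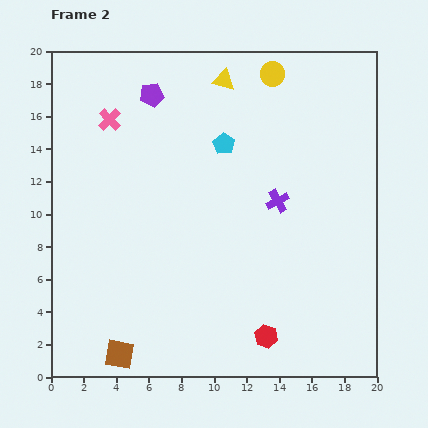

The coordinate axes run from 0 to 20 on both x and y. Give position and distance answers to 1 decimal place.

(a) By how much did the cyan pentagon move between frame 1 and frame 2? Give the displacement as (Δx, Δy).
(-6.0, -2.2)

The cyan pentagon was at (16.6, 16.5) in frame 1 and (10.6, 14.3) in frame 2.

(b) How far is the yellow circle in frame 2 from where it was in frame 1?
1.8

The yellow circle moved from (11.9, 18.1) to (13.6, 18.6), a distance of √(1.7² + 0.5²) ≈ 1.8.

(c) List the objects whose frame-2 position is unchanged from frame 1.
the red hexagon, the brown square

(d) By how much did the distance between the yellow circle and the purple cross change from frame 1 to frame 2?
-3.5

Distance in frame 1: 11.3. Distance in frame 2: 7.8.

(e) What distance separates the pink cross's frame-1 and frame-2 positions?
1.4

The pink cross moved from (4.0, 17.1) to (3.6, 15.8), a distance of √(0.4² + 1.3²) ≈ 1.4.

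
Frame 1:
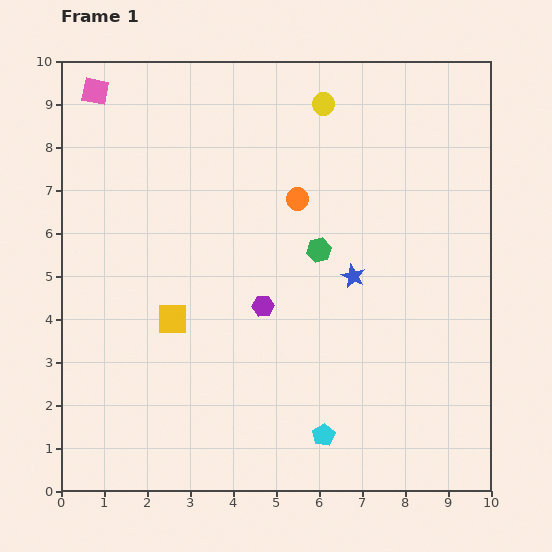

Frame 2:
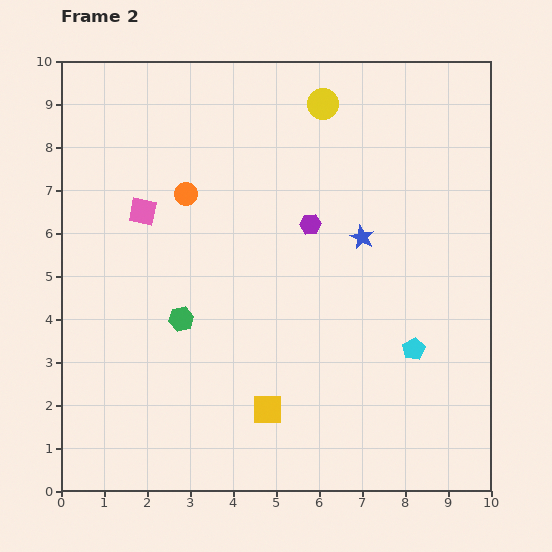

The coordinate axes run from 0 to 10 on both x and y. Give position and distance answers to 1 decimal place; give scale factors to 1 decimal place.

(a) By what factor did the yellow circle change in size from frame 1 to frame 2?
1.4×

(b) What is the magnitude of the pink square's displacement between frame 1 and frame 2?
3.0

The pink square moved from (0.8, 9.3) to (1.9, 6.5), a distance of √(1.1² + 2.8²) ≈ 3.0.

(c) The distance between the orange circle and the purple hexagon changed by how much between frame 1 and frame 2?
+0.4

Distance in frame 1: 2.6. Distance in frame 2: 3.0.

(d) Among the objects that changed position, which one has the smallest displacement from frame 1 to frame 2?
the blue star

(moved 0.9)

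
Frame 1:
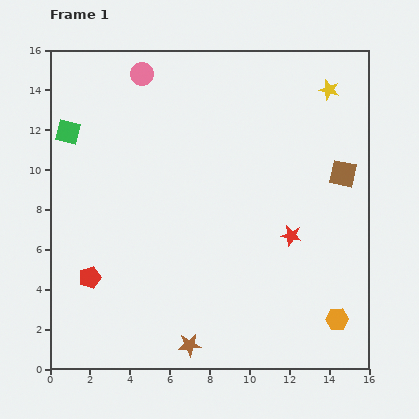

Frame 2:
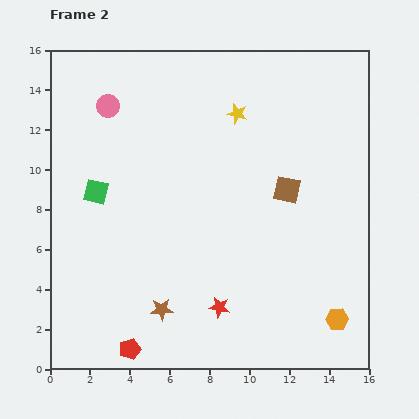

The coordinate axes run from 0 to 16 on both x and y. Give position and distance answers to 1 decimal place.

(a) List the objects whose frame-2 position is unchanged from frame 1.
the orange hexagon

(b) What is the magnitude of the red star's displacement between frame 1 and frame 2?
5.1

The red star moved from (12.1, 6.7) to (8.5, 3.1), a distance of √(3.6² + 3.6²) ≈ 5.1.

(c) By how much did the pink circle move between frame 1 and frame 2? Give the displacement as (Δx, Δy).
(-1.7, -1.6)

The pink circle was at (4.6, 14.8) in frame 1 and (2.9, 13.2) in frame 2.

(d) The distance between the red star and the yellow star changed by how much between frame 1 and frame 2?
+2.2

Distance in frame 1: 7.5. Distance in frame 2: 9.7.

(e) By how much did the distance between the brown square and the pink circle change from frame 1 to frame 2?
-1.4

Distance in frame 1: 11.3. Distance in frame 2: 9.9.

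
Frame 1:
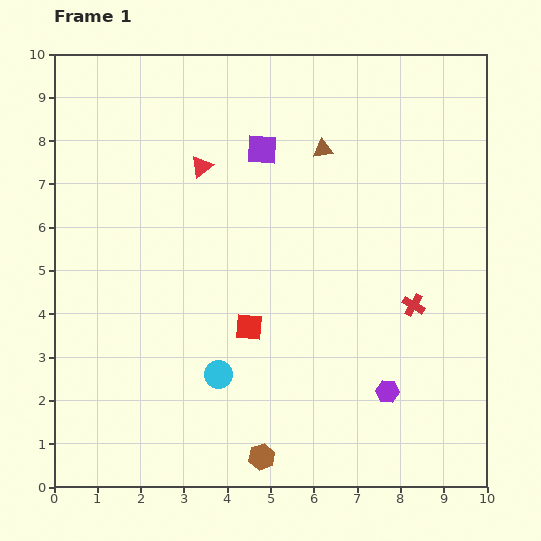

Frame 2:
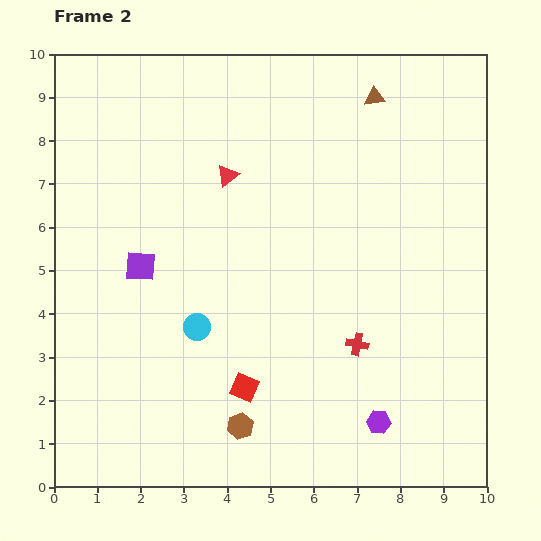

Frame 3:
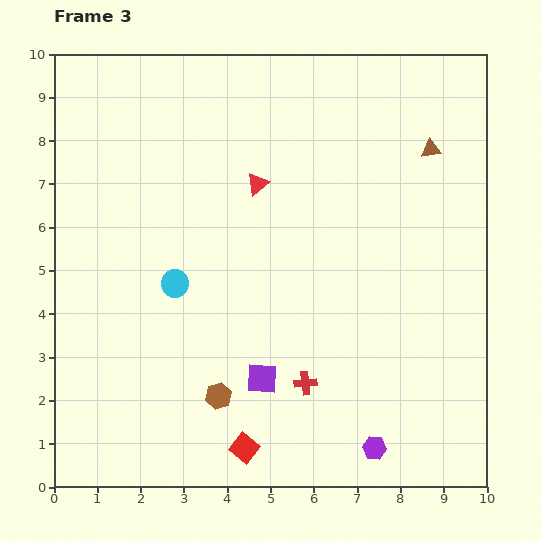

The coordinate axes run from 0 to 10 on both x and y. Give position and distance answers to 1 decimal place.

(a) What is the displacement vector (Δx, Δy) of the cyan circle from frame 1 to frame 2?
(-0.5, 1.1)

The cyan circle was at (3.8, 2.6) in frame 1 and (3.3, 3.7) in frame 2.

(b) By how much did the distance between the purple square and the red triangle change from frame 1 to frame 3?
+3.0

Distance in frame 1: 1.5. Distance in frame 3: 4.5.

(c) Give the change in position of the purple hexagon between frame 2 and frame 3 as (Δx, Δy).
(-0.1, -0.6)

The purple hexagon was at (7.5, 1.5) in frame 2 and (7.4, 0.9) in frame 3.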